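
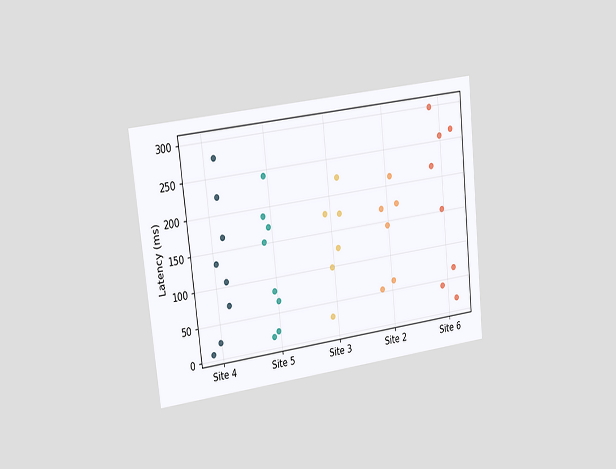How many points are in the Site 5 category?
8

The chart is tilted about 6° counter-clockwise and viewed slightly from the left. Counting the markers in the Site 5 column gives 8.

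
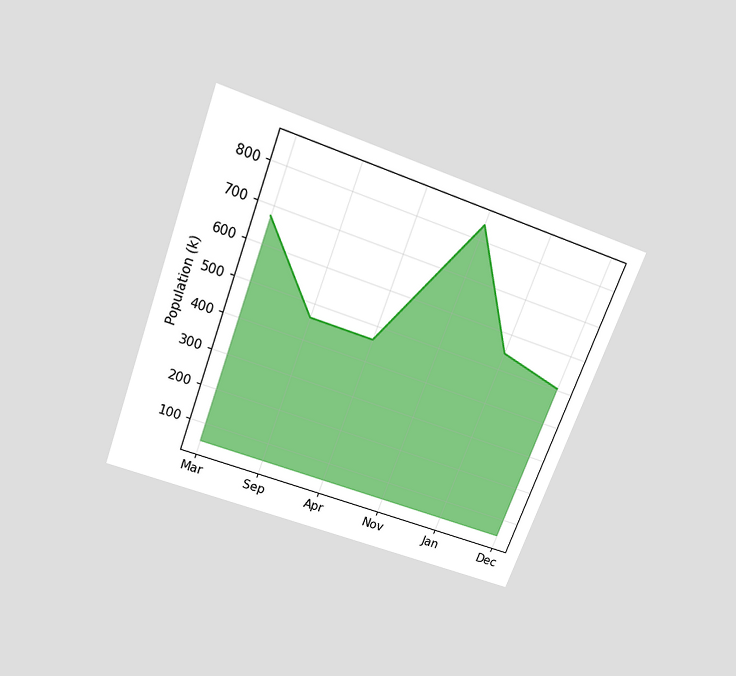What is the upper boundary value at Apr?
The chart is tilted about 20° clockwise and viewed slightly from above. At Apr the upper boundary is at 462k.

462k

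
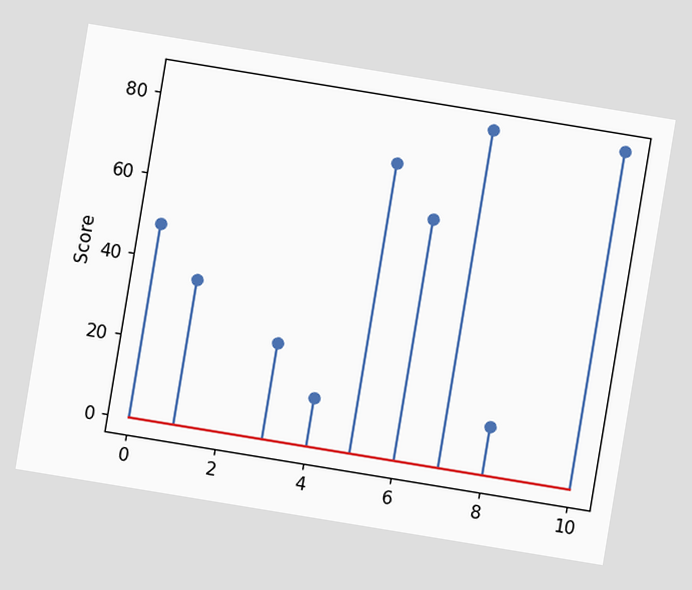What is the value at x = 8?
The chart is tilted about 9° clockwise. The stem at x=8 reaches 12.

12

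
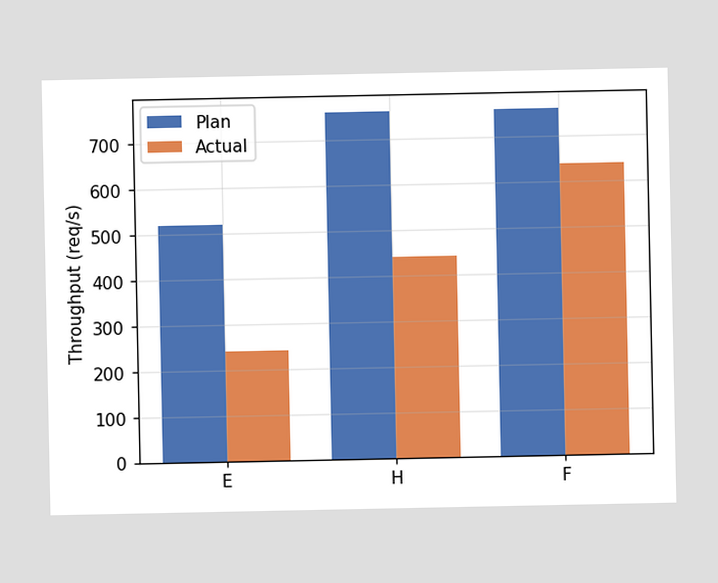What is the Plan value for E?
The Plan bar at E reaches 520req/s on the y-axis.

520req/s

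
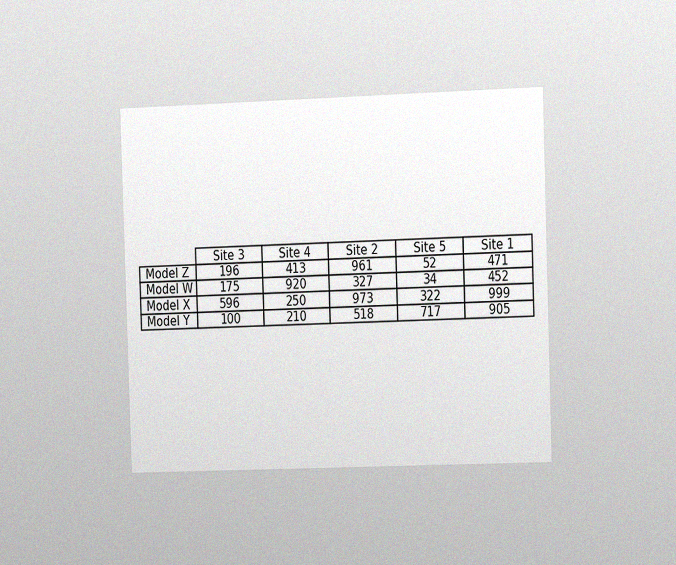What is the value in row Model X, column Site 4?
The chart is viewed slightly from the right, with some photo noise. The (Model X, Site 4) cell reads 250.

250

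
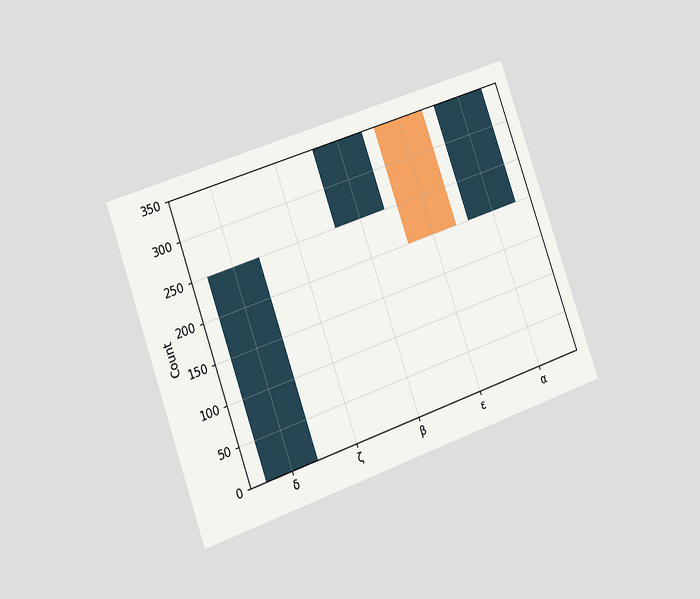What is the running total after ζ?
The chart is tilted about 19° counter-clockwise and viewed slightly from the left. After ζ the running total reaches 250.

250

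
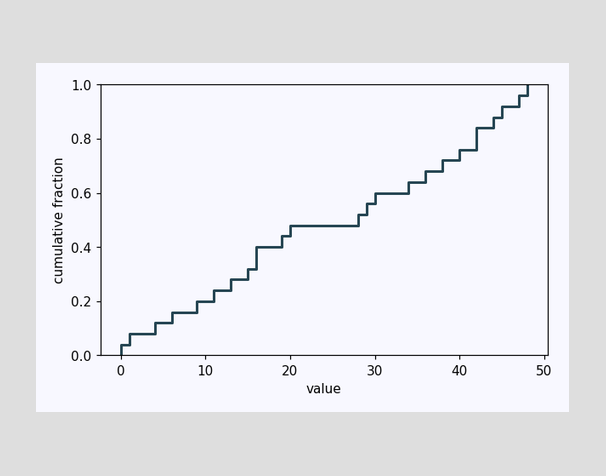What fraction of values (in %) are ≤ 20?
48%

At x=20 the ECDF step is at 48%.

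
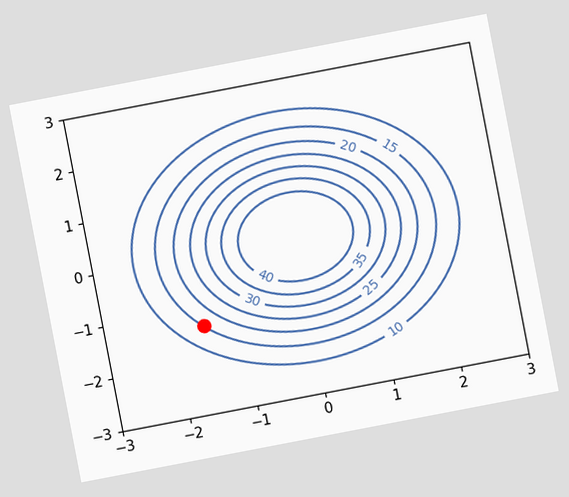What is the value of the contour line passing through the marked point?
15

The chart is tilted about 11° counter-clockwise. The marked point sits on the contour labelled 15.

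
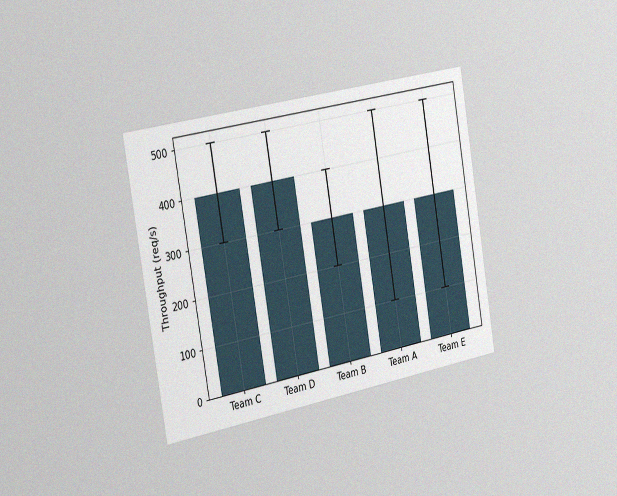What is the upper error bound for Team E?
The chart is tilted about 10° counter-clockwise and viewed slightly from the left, with some photo noise. The Team E bar's upper whisker reaches 500req/s.

500req/s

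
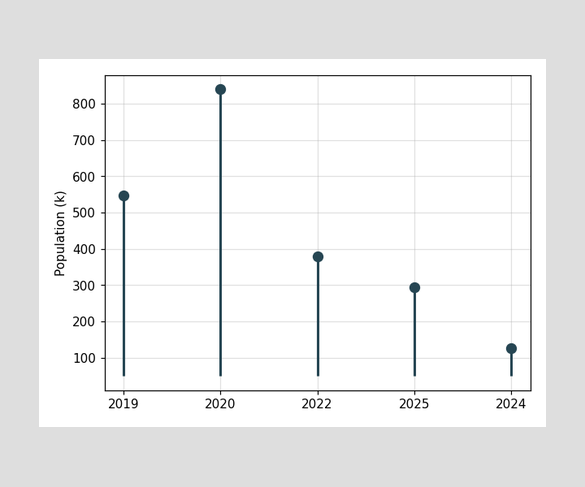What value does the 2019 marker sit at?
The 2019 marker sits at 546k.

546k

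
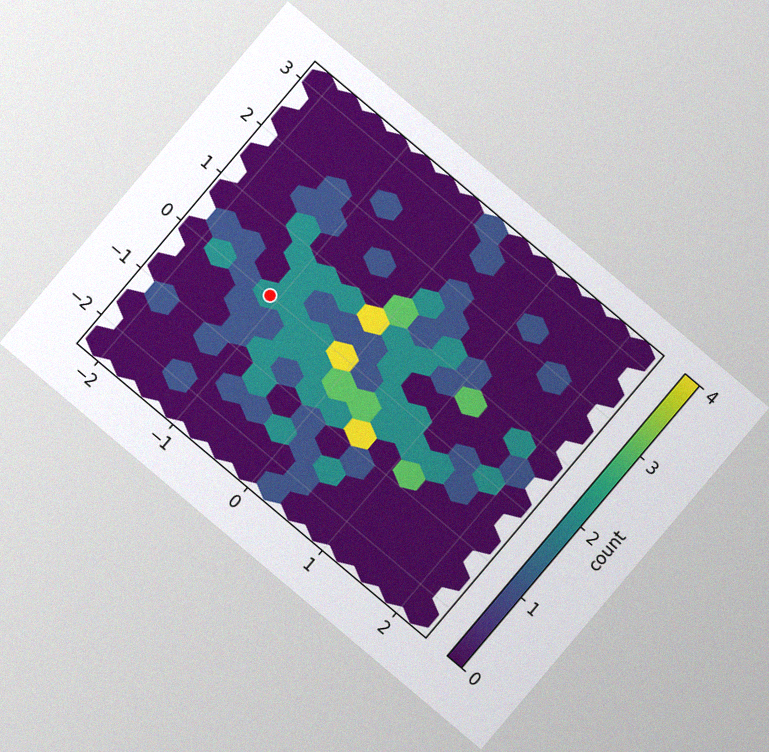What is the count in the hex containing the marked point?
2

The chart is tilted about 40° clockwise, with some photo noise. The marked hex reads 2 on the colorbar.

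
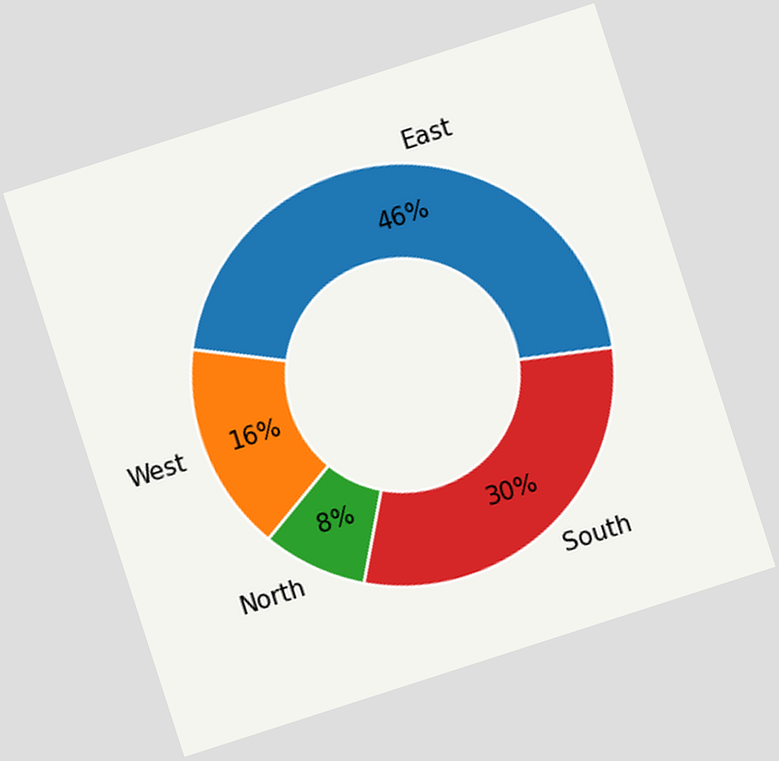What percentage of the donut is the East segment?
The chart is tilted about 18° counter-clockwise. The East segment takes up 46% of the ring.

46%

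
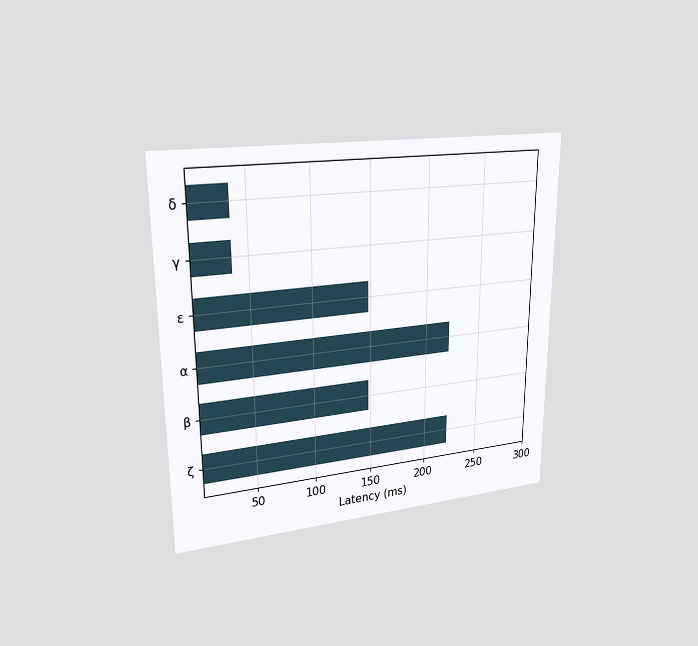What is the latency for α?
The chart is viewed at a slight angle. Reading along the chart's x-axis, the α bar reaches 222ms.

222ms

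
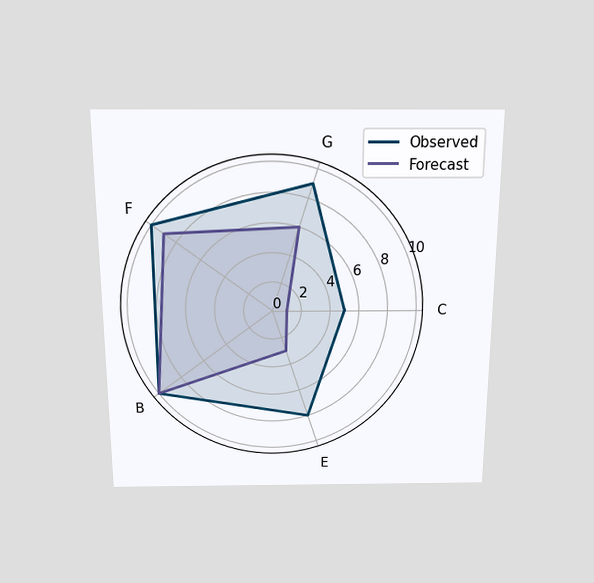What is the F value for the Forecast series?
9

The chart is viewed slightly from above. On the F axis, Forecast reaches 9.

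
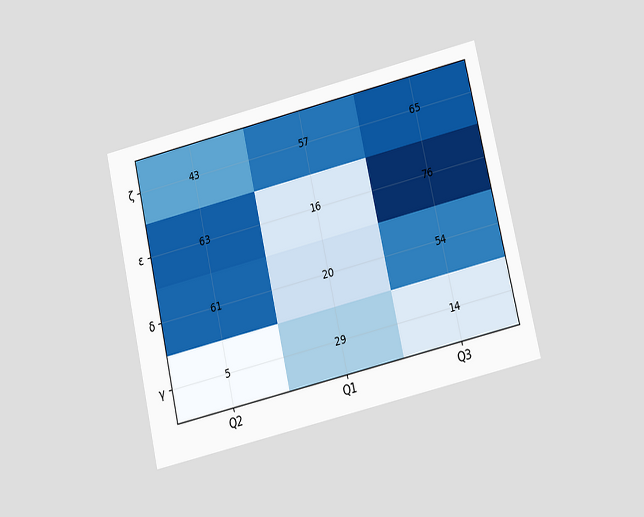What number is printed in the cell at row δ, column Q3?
The chart is tilted about 13° counter-clockwise and viewed at a slight angle. The (δ, Q3) cell reads 54.

54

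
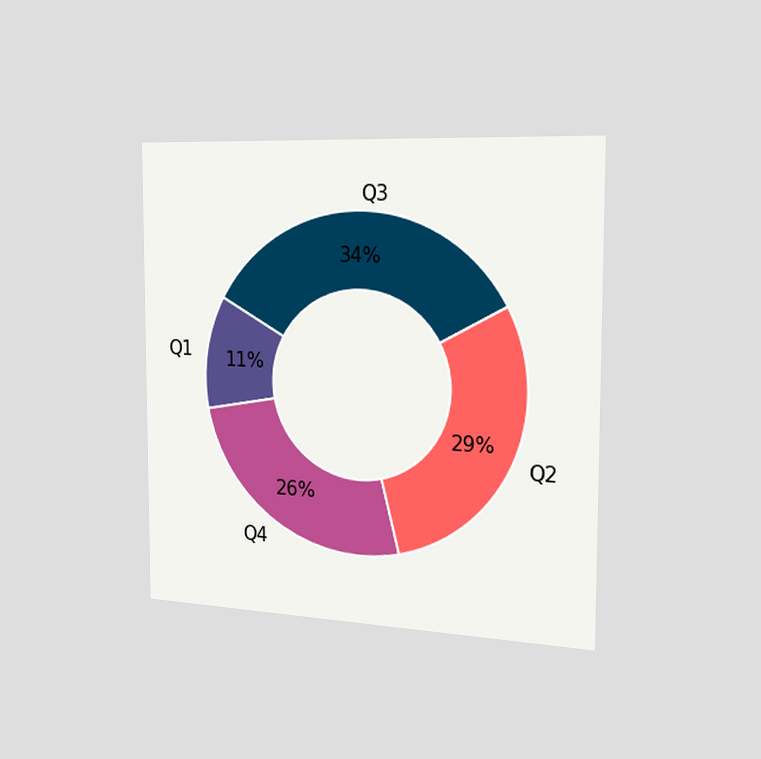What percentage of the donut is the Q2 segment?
The chart is viewed slightly from the right. The Q2 segment takes up 29% of the ring.

29%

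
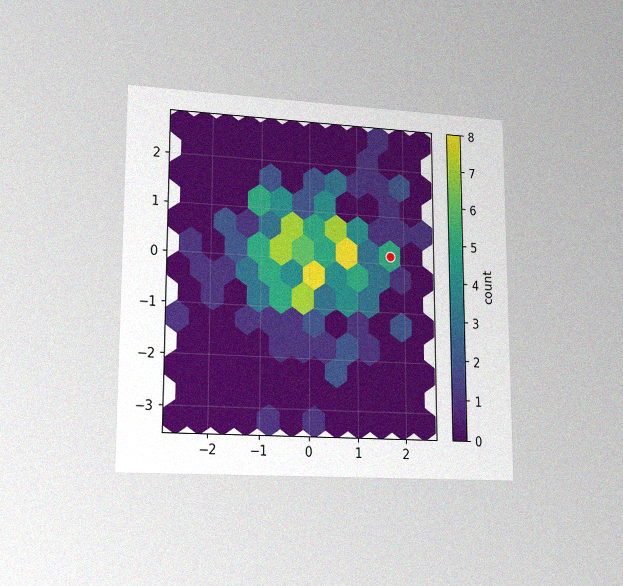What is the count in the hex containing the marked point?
5

The chart is viewed slightly from the left, with some photo noise. The marked hex reads 5 on the colorbar.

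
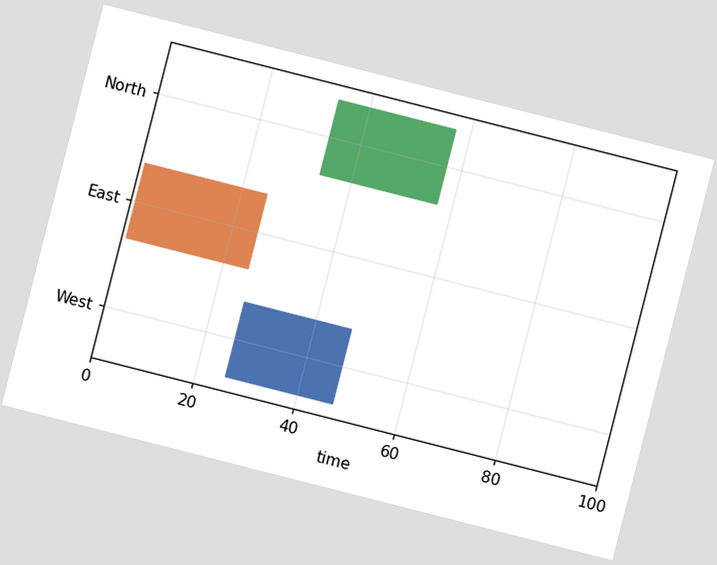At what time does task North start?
34

The chart is tilted about 14° clockwise. The North bar begins at t=34.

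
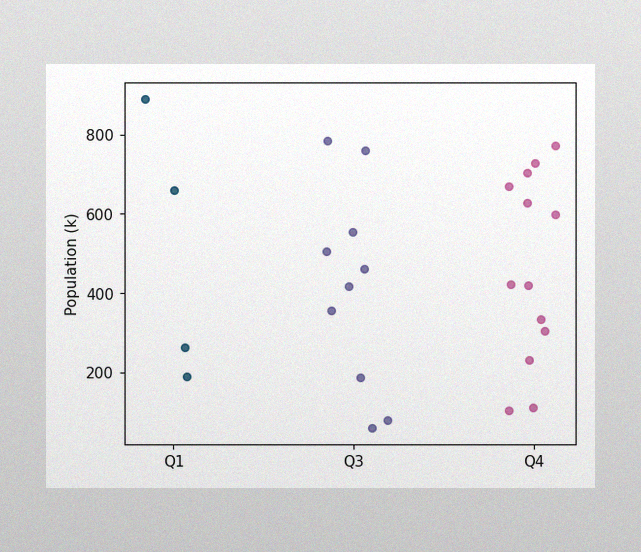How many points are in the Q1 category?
4

The image has some photo noise and uneven lighting. Counting the markers in the Q1 column gives 4.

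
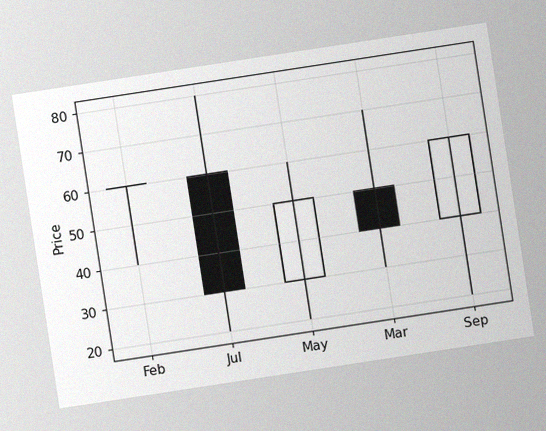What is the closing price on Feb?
60

The chart is tilted about 9° counter-clockwise, with some photo noise. The Feb candle closes at 60.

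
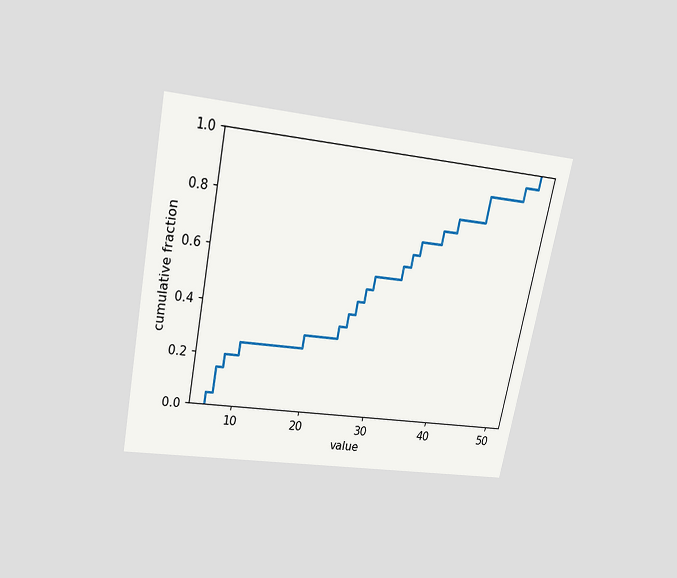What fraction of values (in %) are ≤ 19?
30%

The chart is tilted about 11° clockwise and viewed slightly from above. At x=19 the ECDF step is at 30%.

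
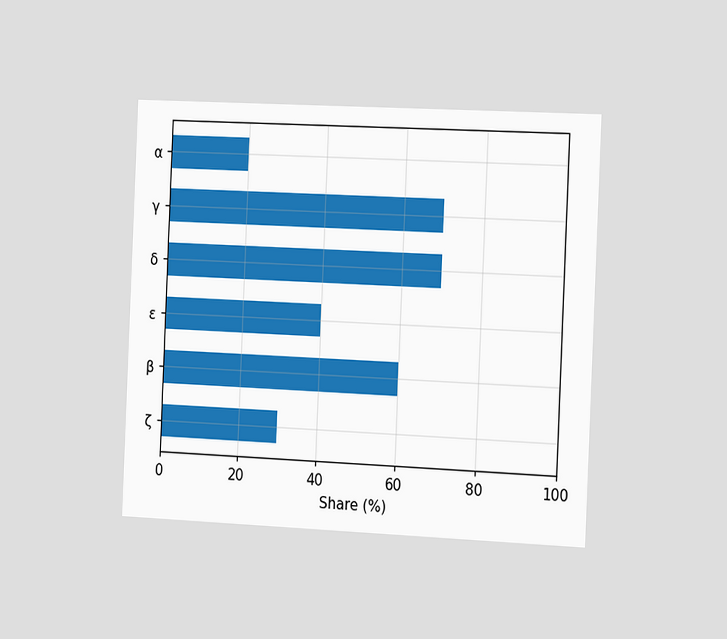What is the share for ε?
The chart is tilted about 3° clockwise and viewed slightly from the right. Reading along the chart's x-axis, the ε bar reaches 40%.

40%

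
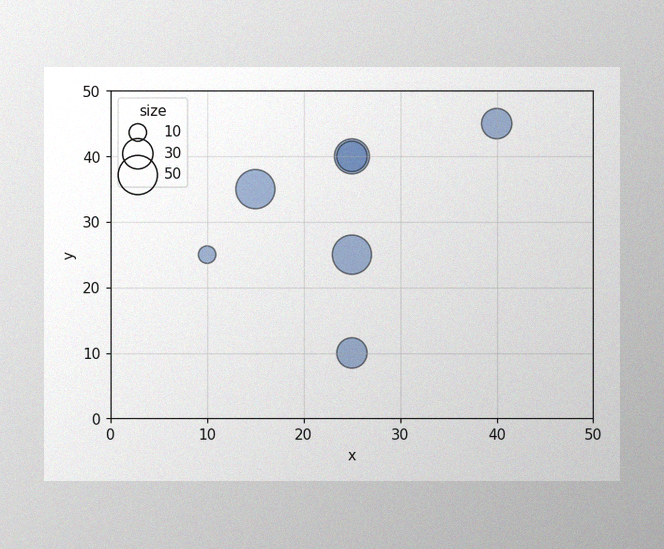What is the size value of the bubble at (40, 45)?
The image has some photo noise and uneven lighting. Matching the bubble at (40, 45) against the size legend gives 30.

30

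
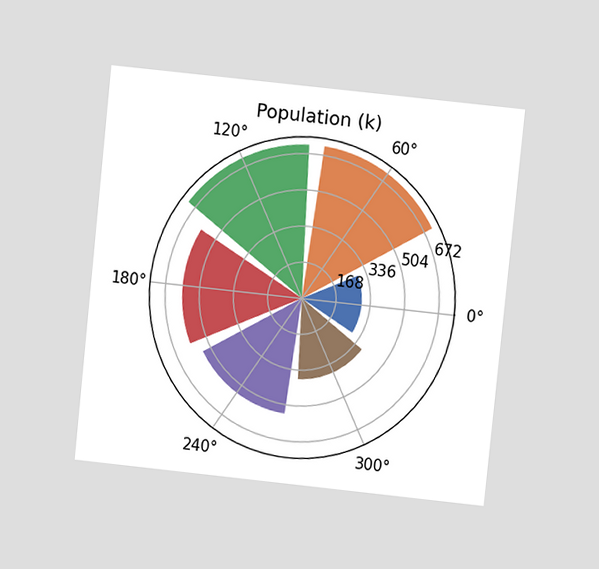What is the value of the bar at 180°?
The chart is tilted about 6° clockwise and viewed at a slight angle. The bar at 180° reaches 588k on the radial axis.

588k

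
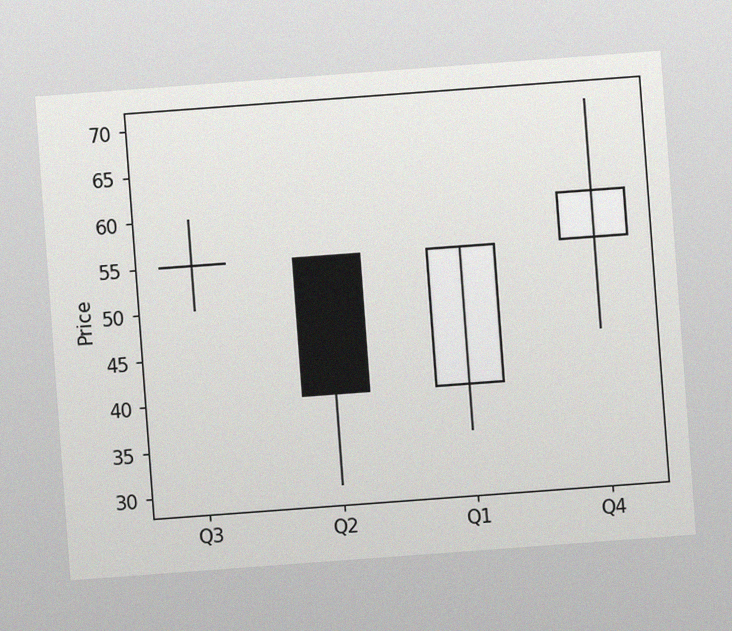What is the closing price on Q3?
The chart is tilted about 4° counter-clockwise, with some photo noise. The Q3 candle closes at 55.

55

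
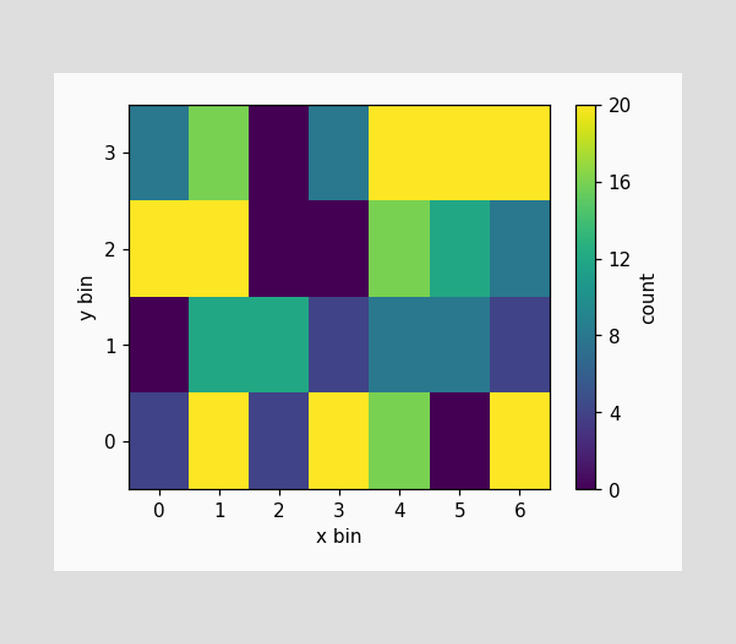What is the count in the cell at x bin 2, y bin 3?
Matching the cell (2, 3) against the colorbar gives 0.

0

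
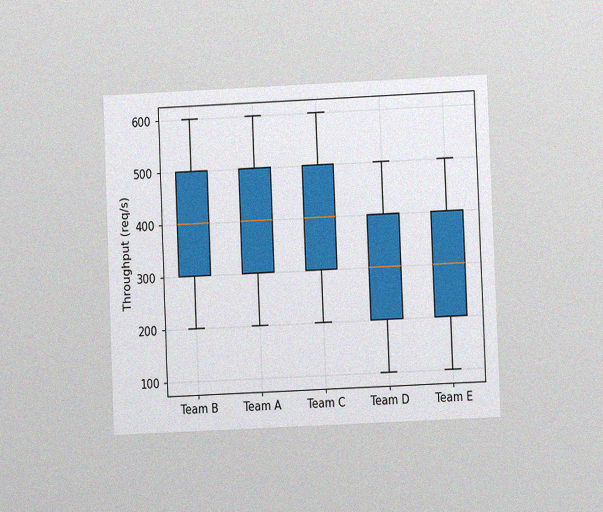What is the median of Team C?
400req/s

The chart is tilted about 2° counter-clockwise and viewed at a slight angle, with some photo noise. The median line in the Team C box sits at 400req/s.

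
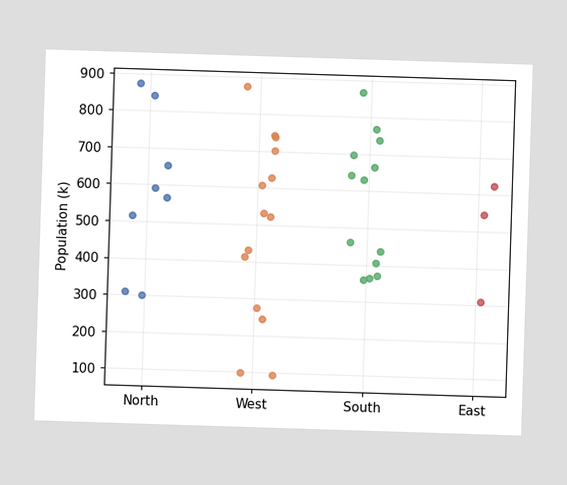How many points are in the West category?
Counting the markers in the West column gives 14.

14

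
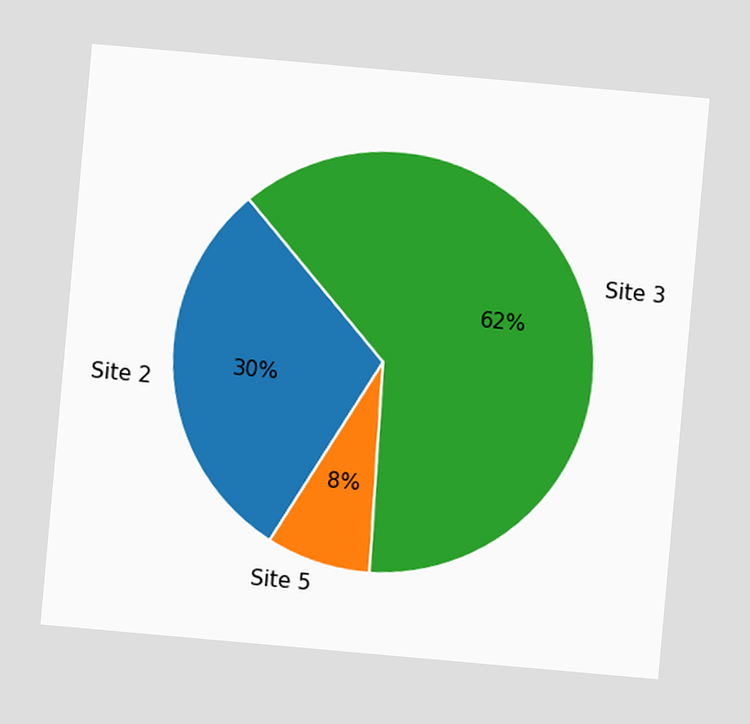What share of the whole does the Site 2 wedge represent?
30%

The chart is tilted about 5° clockwise. The Site 2 slice takes up 30% of the pie.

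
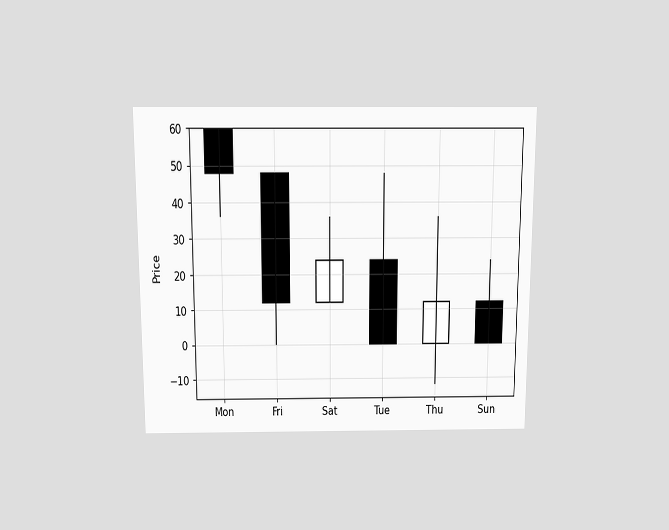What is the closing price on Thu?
12

The chart is viewed slightly from above. The Thu candle closes at 12.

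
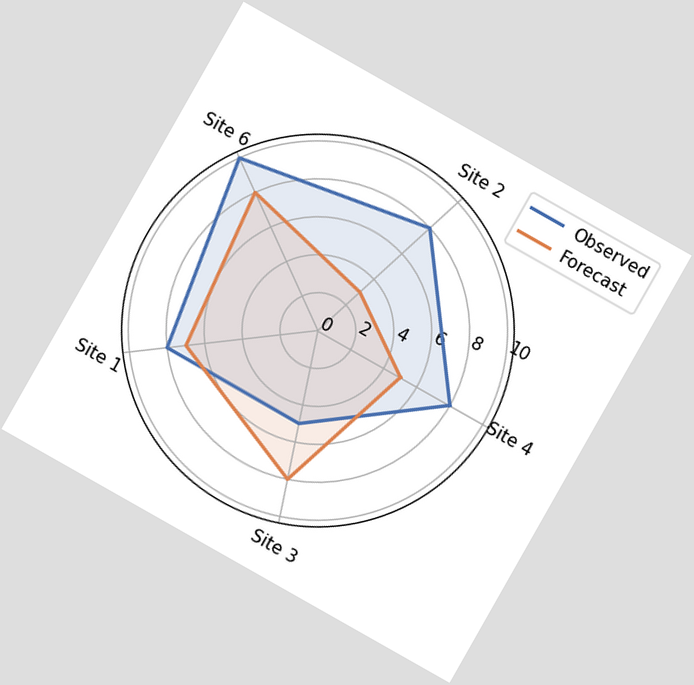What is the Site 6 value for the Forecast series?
8

The chart is tilted about 30° clockwise. On the Site 6 axis, Forecast reaches 8.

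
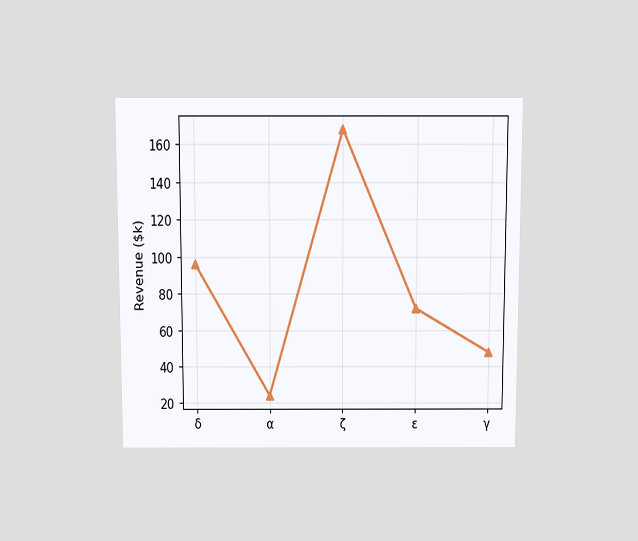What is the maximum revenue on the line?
$168k

The chart is viewed slightly from above. The highest point is at ζ, and reading across to the y-axis gives $168k.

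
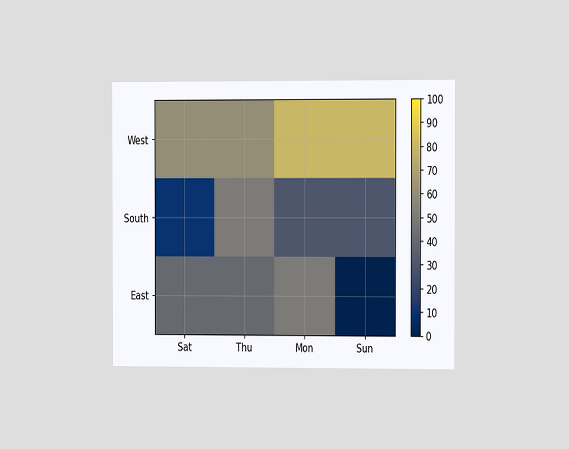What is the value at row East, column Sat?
The chart is viewed slightly from the right. Matching cell (East, Sat) against the colorbar gives 40.

40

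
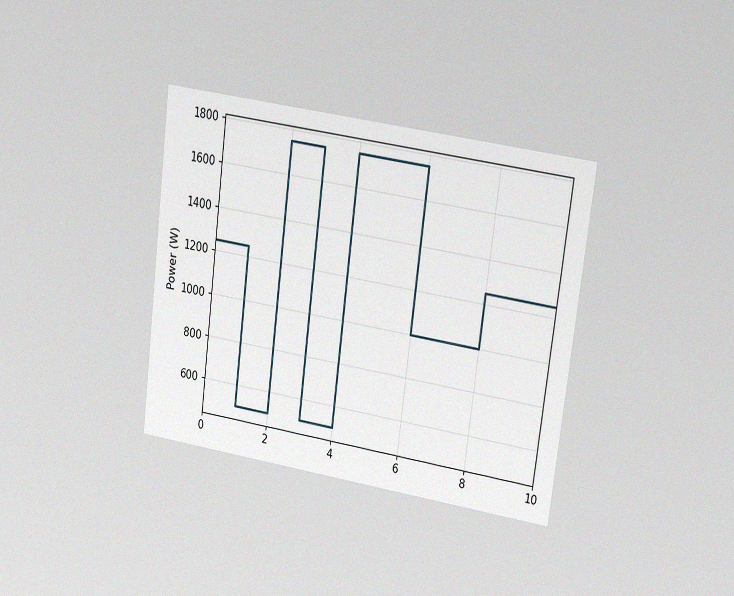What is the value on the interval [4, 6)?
The chart is tilted about 7° clockwise and viewed at a slight angle, with some photo noise. On [4, 6) the step sits at 1750W.

1750W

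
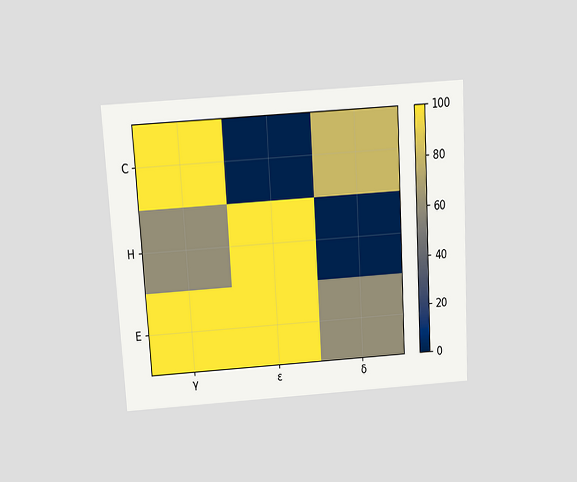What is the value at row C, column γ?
100

The chart is tilted about 3° counter-clockwise and viewed slightly from above. Matching cell (C, γ) against the colorbar gives 100.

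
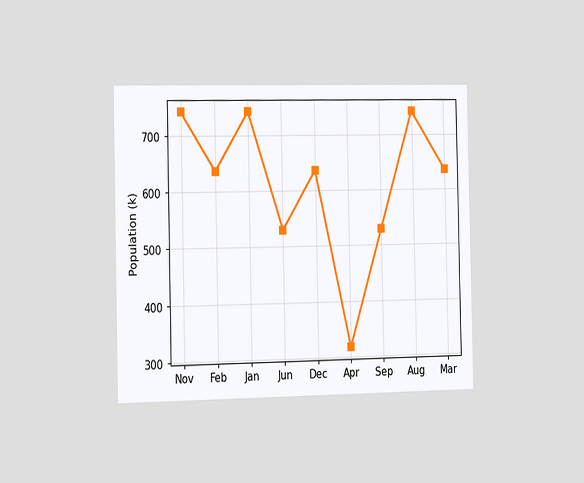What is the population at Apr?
The chart is viewed slightly from the left. At Apr, the line is at 318k.

318k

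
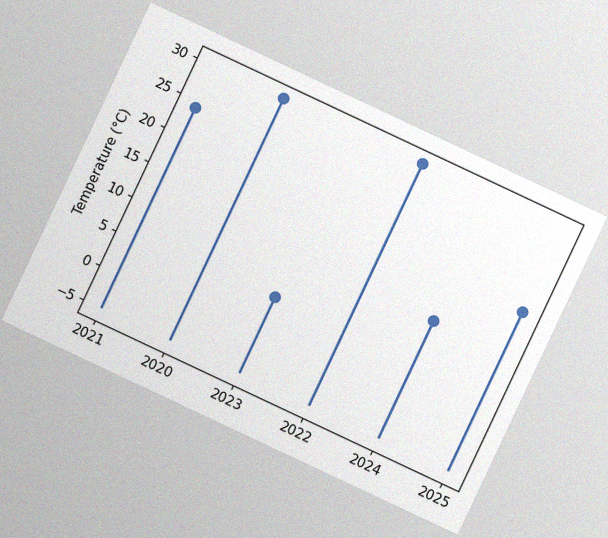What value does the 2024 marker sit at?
12°C

The chart is tilted about 25° clockwise, with some photo noise. The 2024 marker sits at 12°C.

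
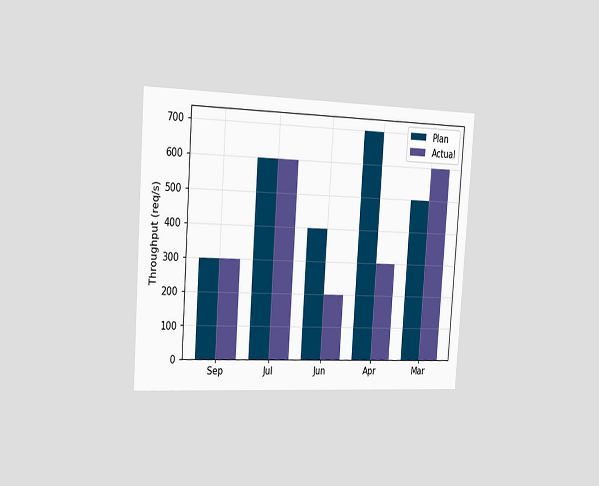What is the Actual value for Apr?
300req/s

The chart is tilted about 4° clockwise and viewed slightly from the left. The Actual bar at Apr reaches 300req/s on the y-axis.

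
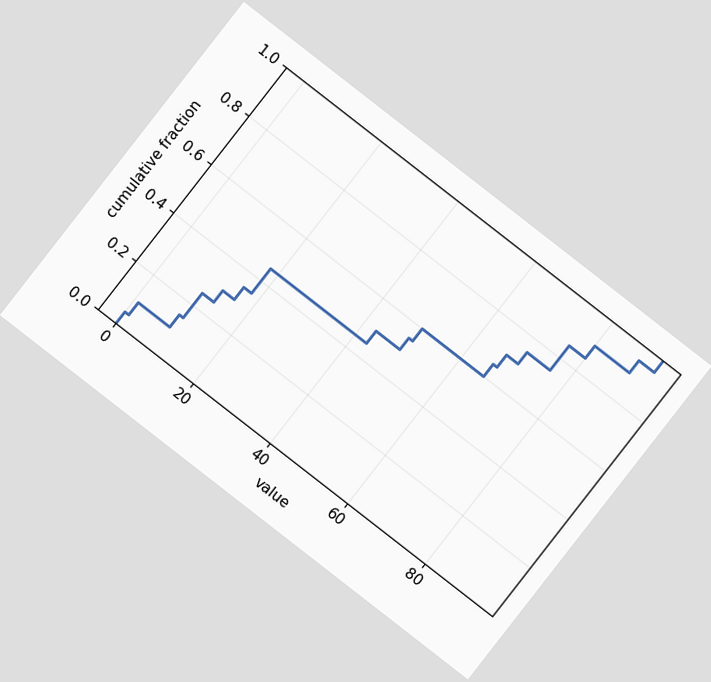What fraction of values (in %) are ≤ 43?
The chart is tilted about 38° clockwise. At x=43 the ECDF step is at 50%.

50%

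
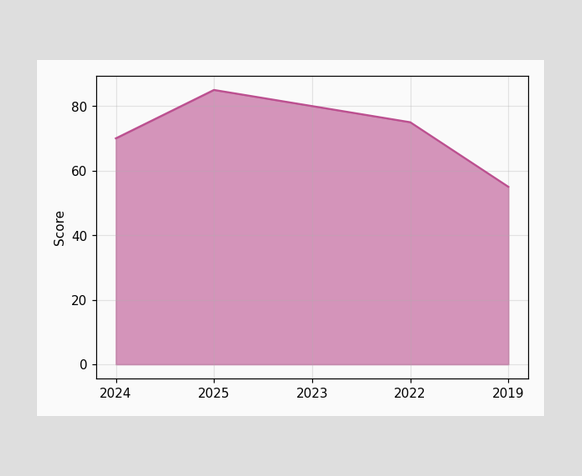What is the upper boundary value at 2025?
At 2025 the upper boundary is at 85.

85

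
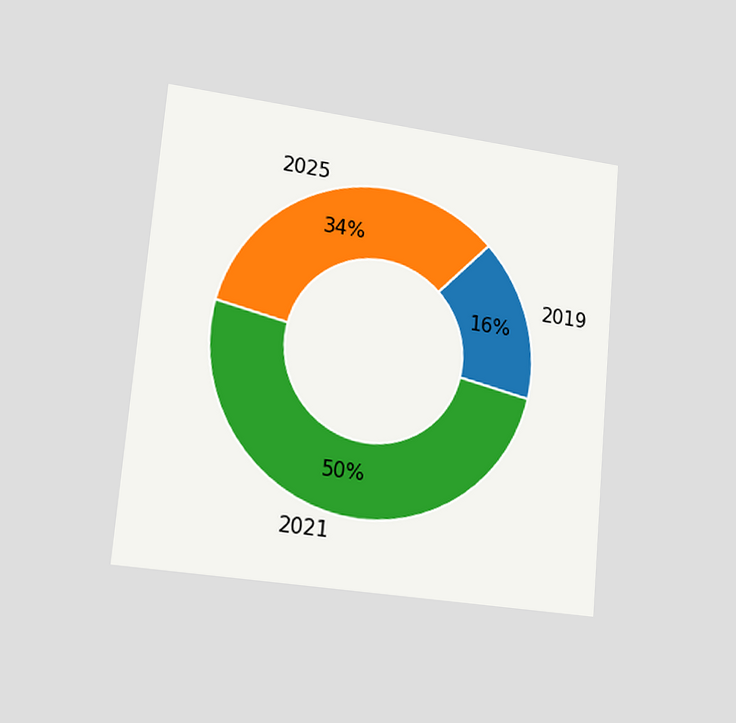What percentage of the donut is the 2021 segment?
50%

The chart is tilted about 5° clockwise and viewed slightly from the left. The 2021 segment takes up 50% of the ring.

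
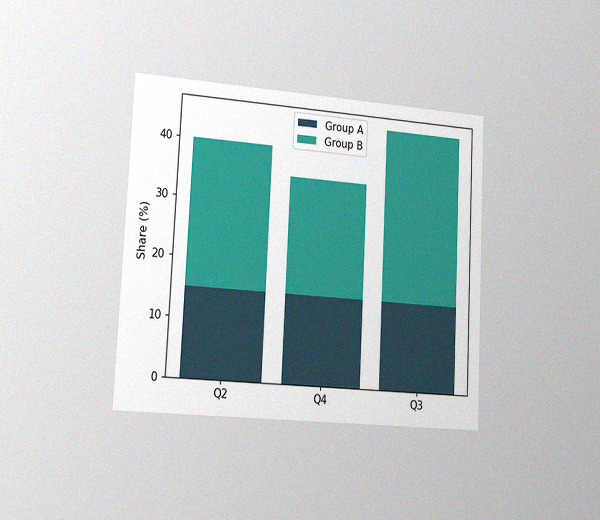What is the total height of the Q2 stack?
40%

The chart is tilted about 3° clockwise and viewed slightly from the left, with some photo noise. The Q2 stack's top reaches 40% on the y-axis.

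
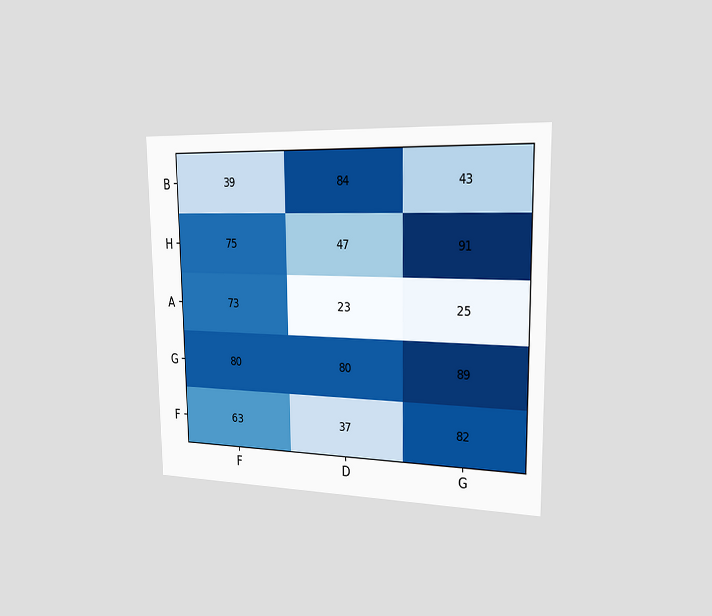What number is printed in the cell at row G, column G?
89

The chart is viewed slightly from the right. The (G, G) cell reads 89.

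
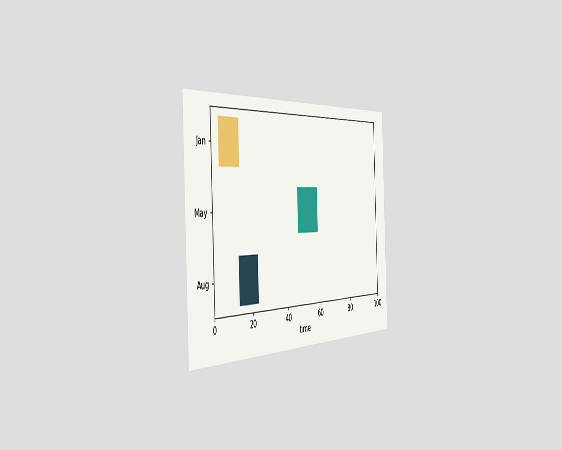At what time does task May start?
47

The chart is tilted about 3° counter-clockwise and viewed slightly from the left. The May bar begins at t=47.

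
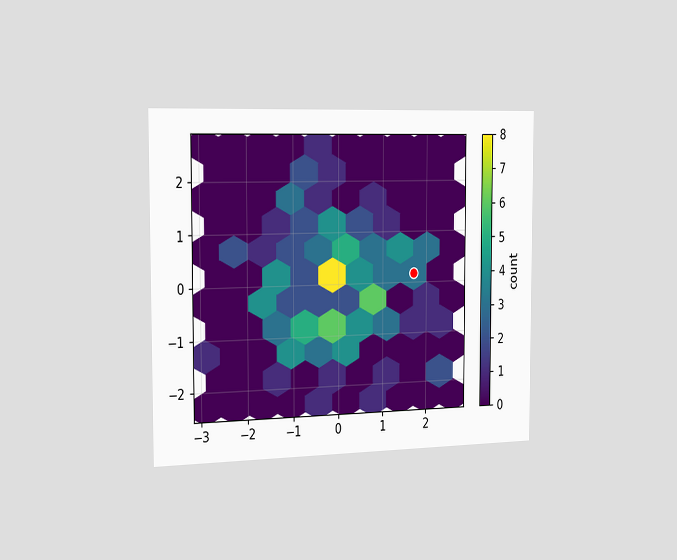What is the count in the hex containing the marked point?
The chart is viewed slightly from the left. The marked hex reads 3 on the colorbar.

3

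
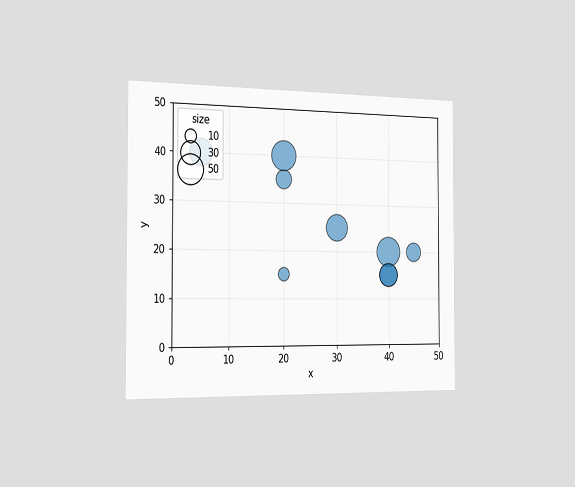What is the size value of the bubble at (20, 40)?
50

The chart is viewed slightly from the left. Matching the bubble at (20, 40) against the size legend gives 50.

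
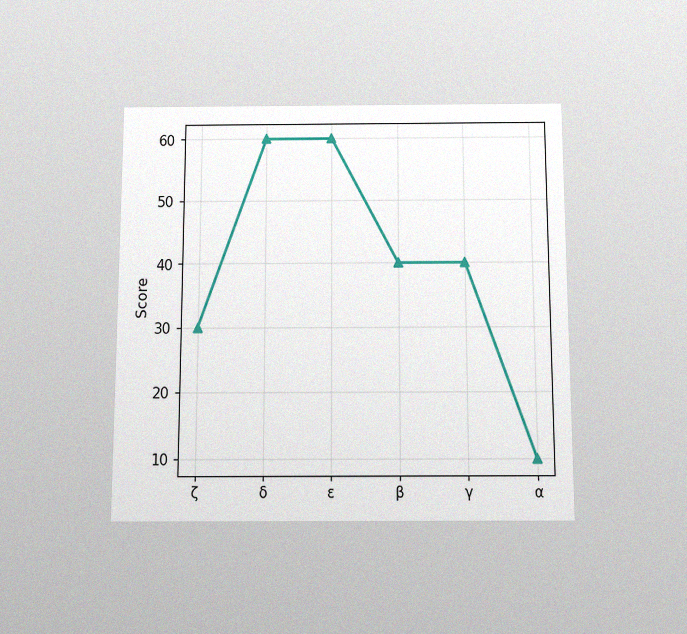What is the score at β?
The chart is viewed slightly from below, with some photo noise. At β, the line is at 40.

40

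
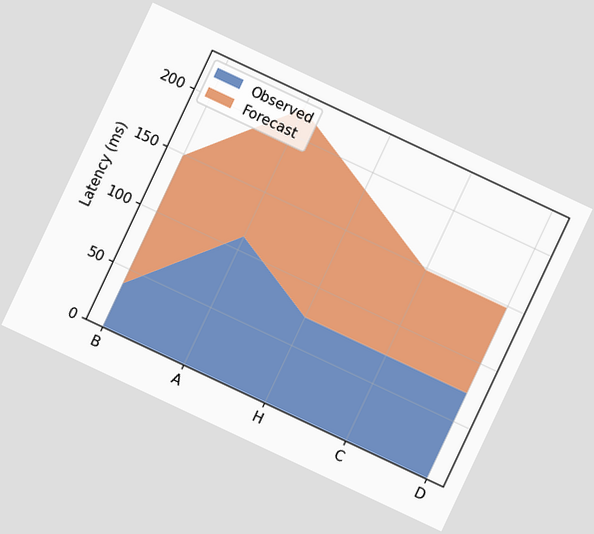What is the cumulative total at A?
222ms

The chart is tilted about 25° clockwise. The stacked total at A reaches 222ms.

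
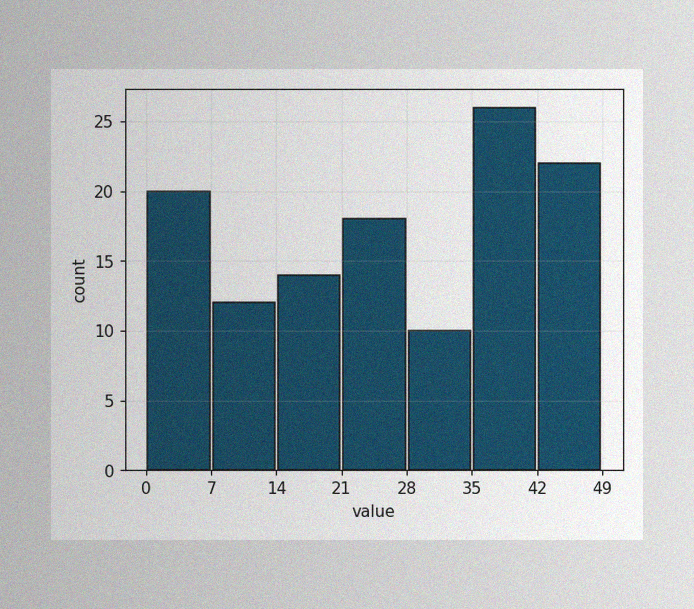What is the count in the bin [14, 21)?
14

The image has some photo noise and uneven lighting. The [14, 21) bin has height 14.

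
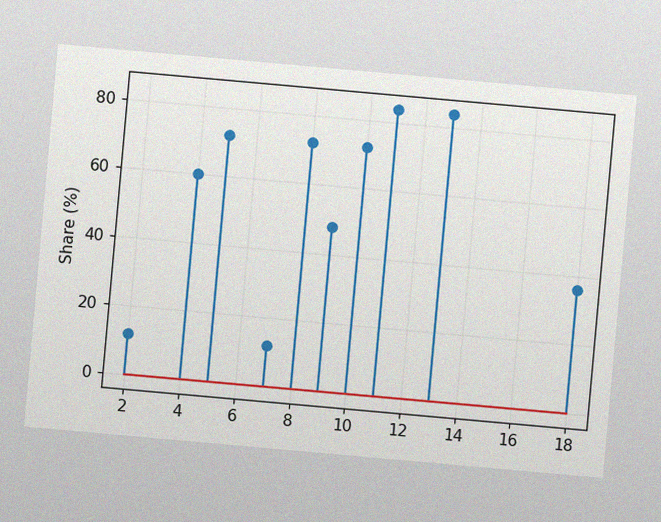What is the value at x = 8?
72%

The chart is tilted about 5° clockwise, with some photo noise. The stem at x=8 reaches 72%.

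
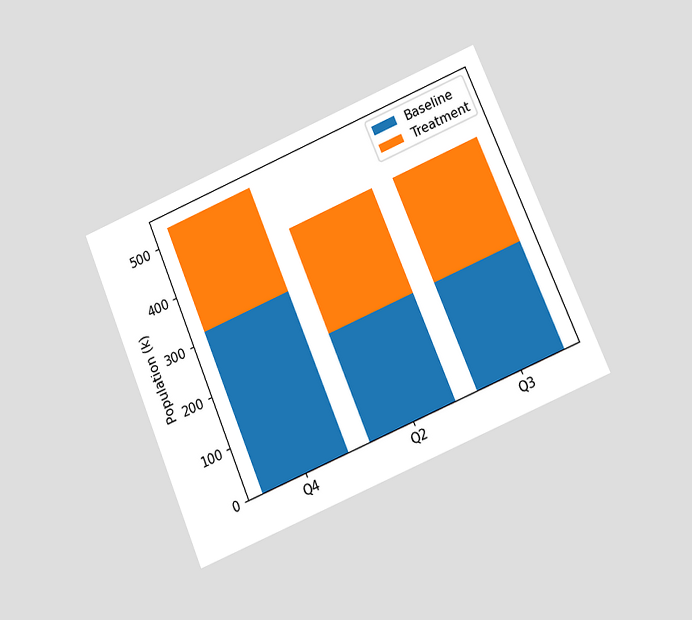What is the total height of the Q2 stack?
The chart is tilted about 23° counter-clockwise and viewed at a slight angle. The Q2 stack's top reaches 424k on the y-axis.

424k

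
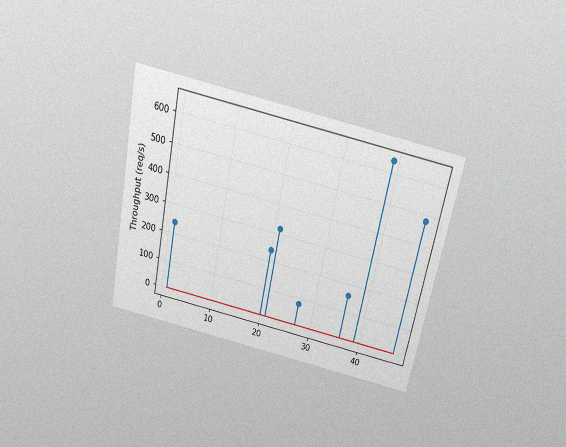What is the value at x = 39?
The chart is tilted about 11° clockwise and viewed slightly from above, with some photo noise. The stem at x=39 reaches 640req/s.

640req/s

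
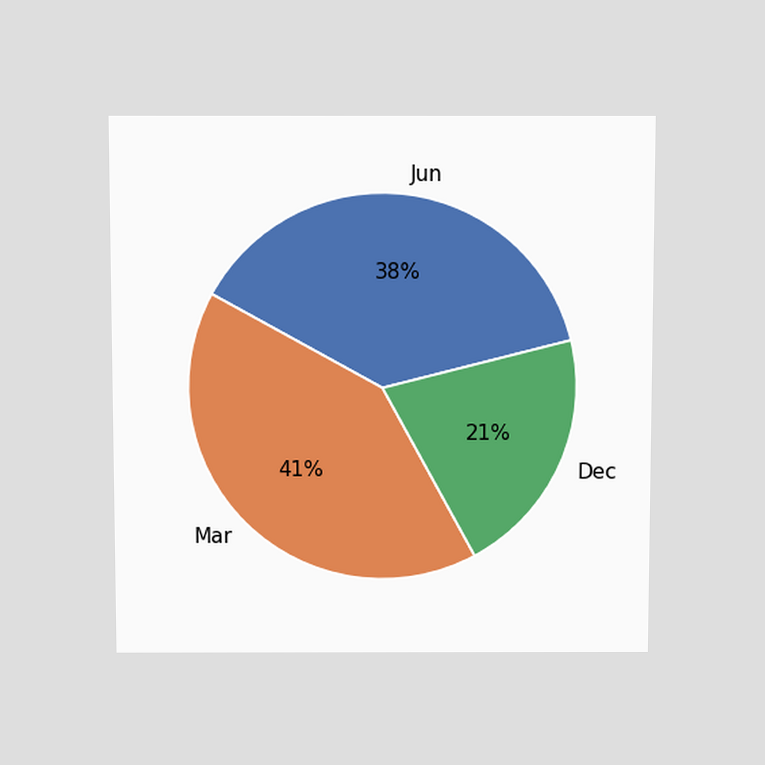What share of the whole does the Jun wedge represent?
38%

The chart is viewed slightly from above. The Jun slice takes up 38% of the pie.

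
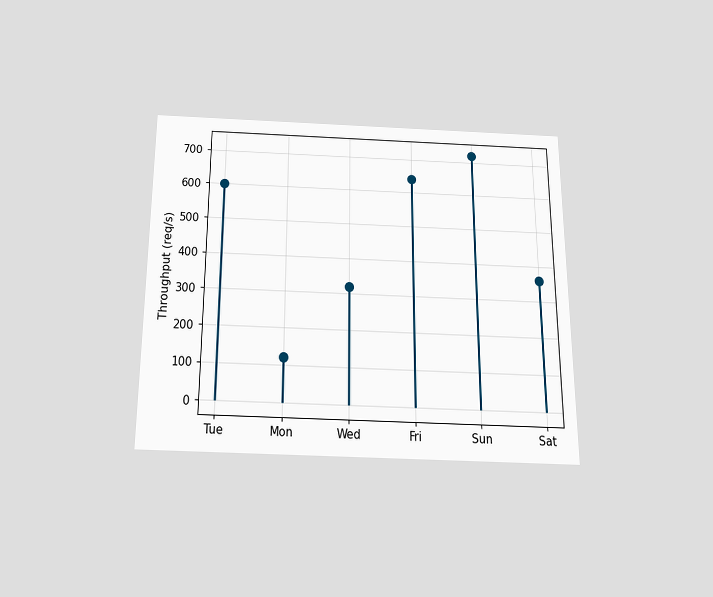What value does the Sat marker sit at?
The chart is viewed slightly from below. The Sat marker sits at 360req/s.

360req/s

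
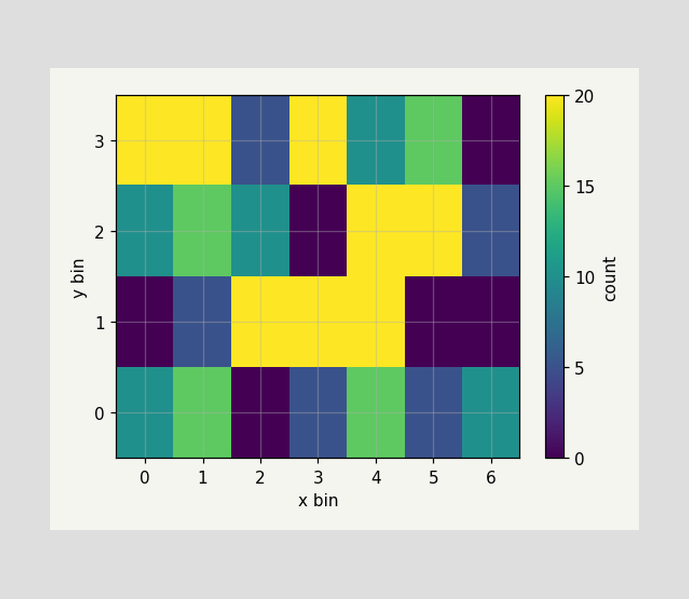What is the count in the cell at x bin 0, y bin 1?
Matching the cell (0, 1) against the colorbar gives 0.

0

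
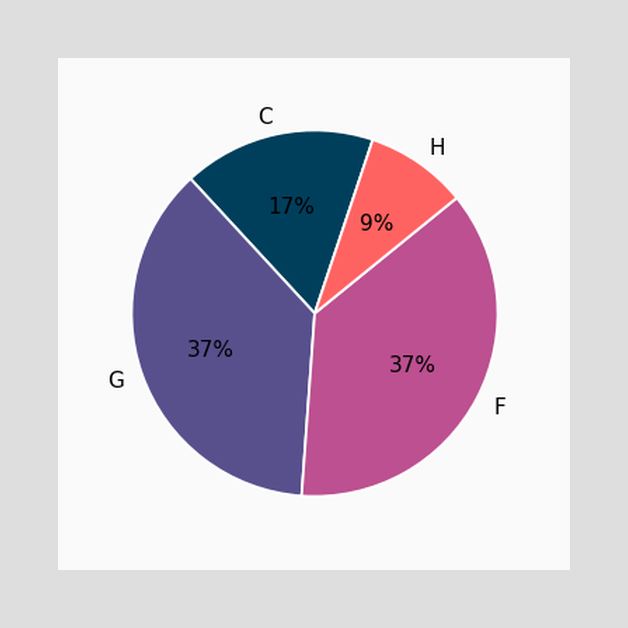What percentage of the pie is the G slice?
37%

The G slice takes up 37% of the pie.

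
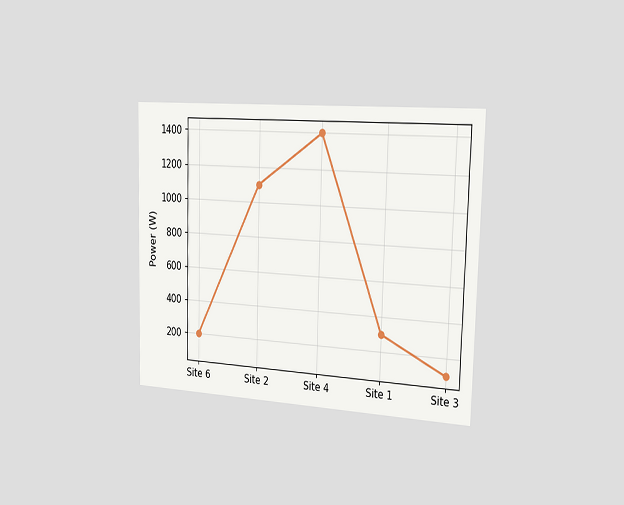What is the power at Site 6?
200W

The chart is viewed slightly from the right. At Site 6, the line is at 200W.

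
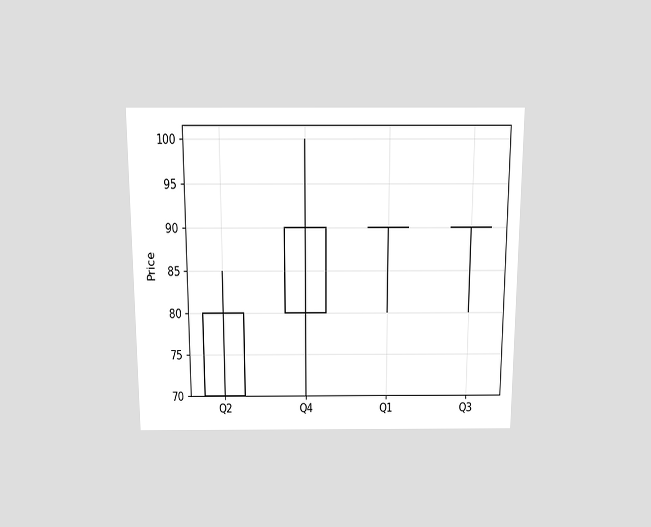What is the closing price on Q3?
90

The chart is viewed slightly from above. The Q3 candle closes at 90.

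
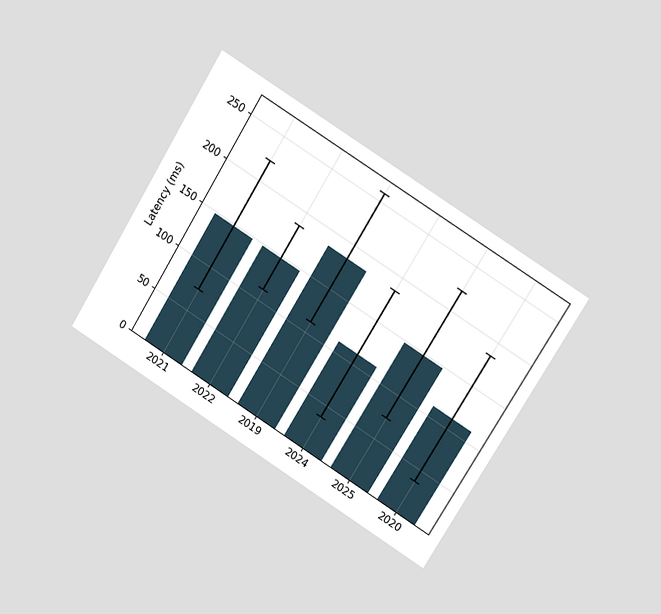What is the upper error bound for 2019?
The chart is tilted about 32° clockwise and viewed at a slight angle. The 2019 bar's upper whisker reaches 259ms.

259ms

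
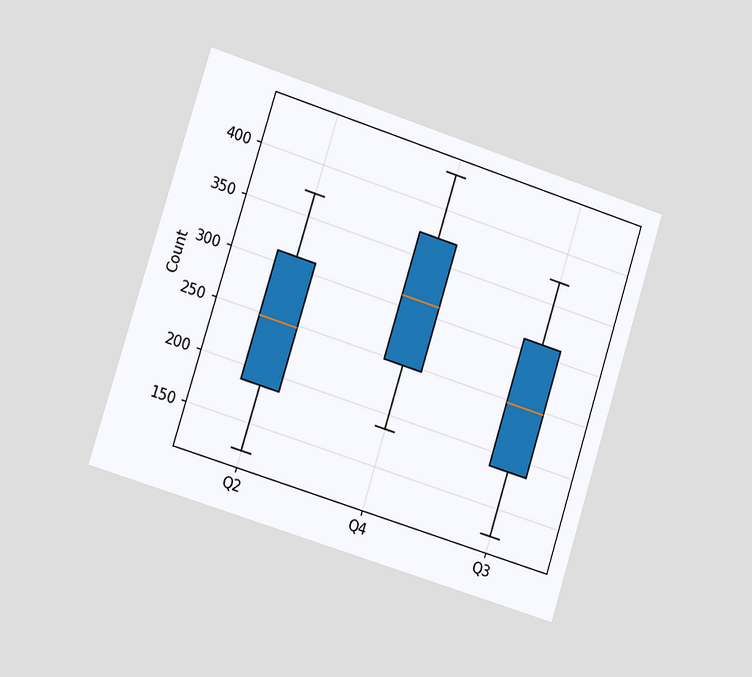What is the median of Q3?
The chart is tilted about 17° clockwise and viewed slightly from the left. The median line in the Q3 box sits at 248.

248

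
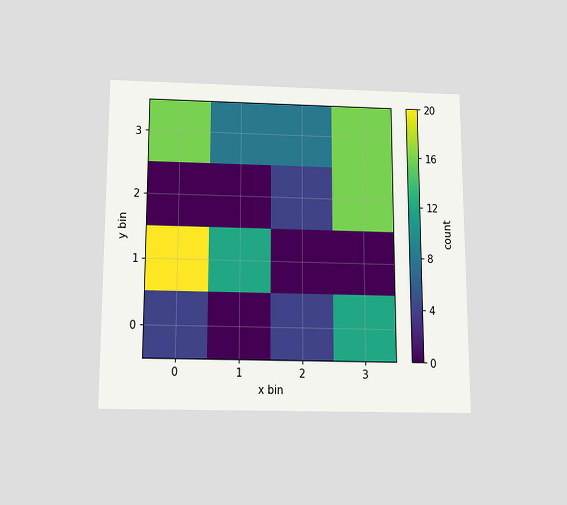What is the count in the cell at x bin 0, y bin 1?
The chart is viewed slightly from below. Matching the cell (0, 1) against the colorbar gives 20.

20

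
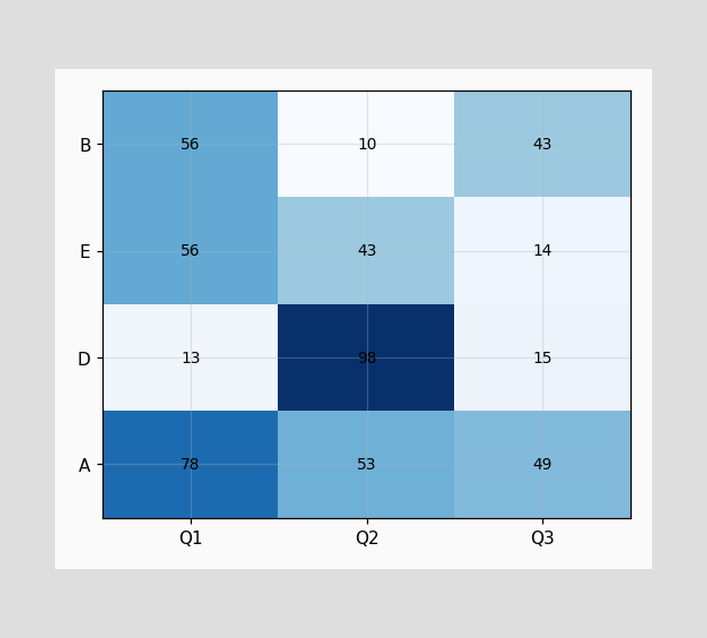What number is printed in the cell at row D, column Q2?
The (D, Q2) cell reads 98.

98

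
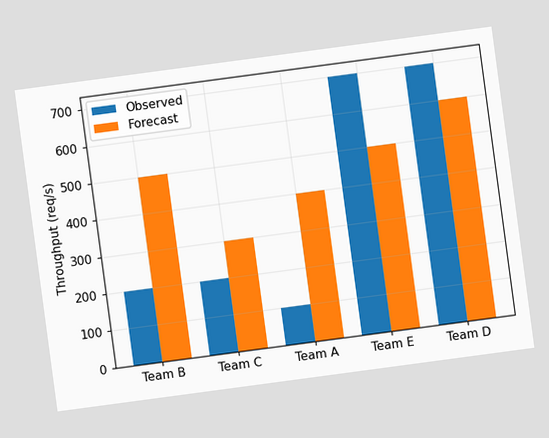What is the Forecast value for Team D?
The chart is tilted about 8° counter-clockwise. The Forecast bar at Team D reaches 600req/s on the y-axis.

600req/s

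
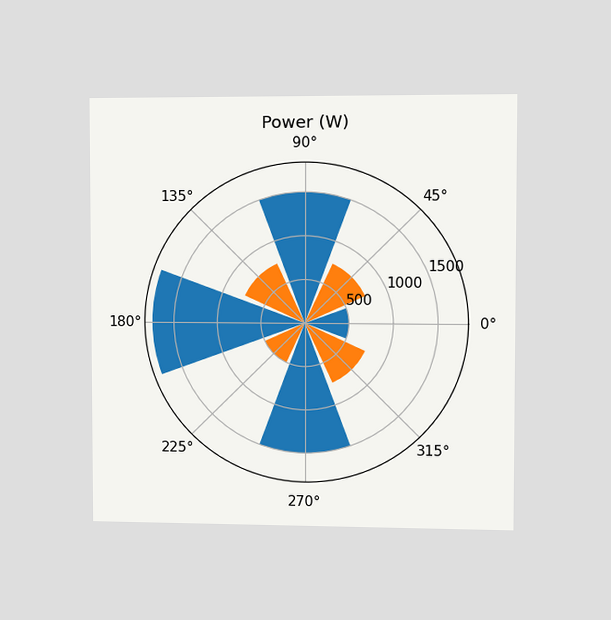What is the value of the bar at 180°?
The chart is viewed slightly from the right. The bar at 180° reaches 1750W on the radial axis.

1750W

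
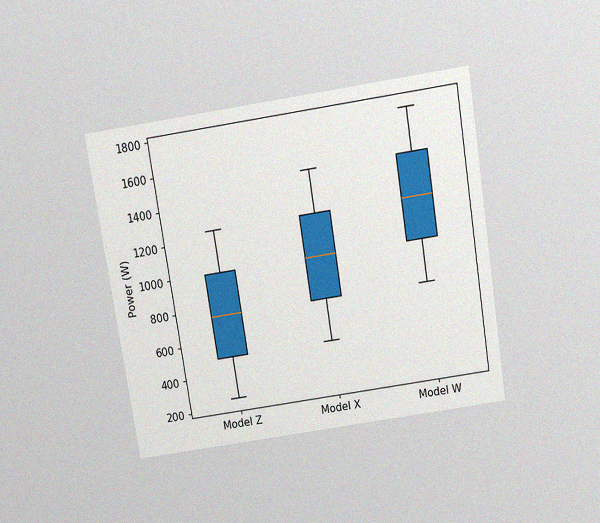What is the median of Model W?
1250W

The chart is tilted about 9° counter-clockwise and viewed slightly from above, with some photo noise. The median line in the Model W box sits at 1250W.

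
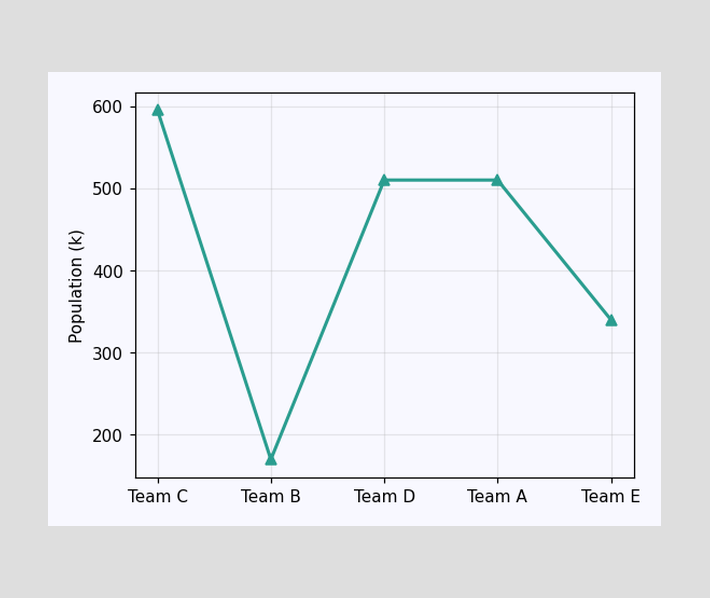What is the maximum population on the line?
595k

The highest point is at Team C, and reading across to the y-axis gives 595k.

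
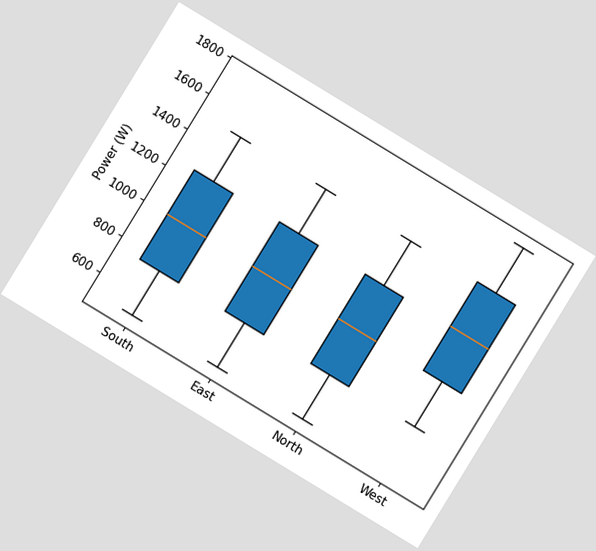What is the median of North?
The chart is tilted about 31° clockwise. The median line in the North box sits at 1000W.

1000W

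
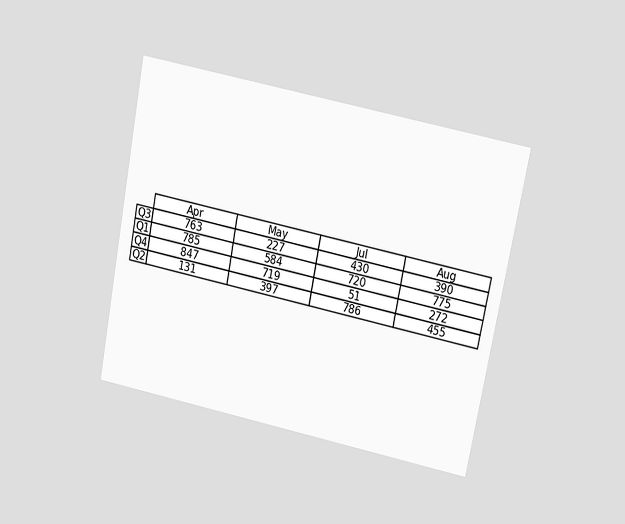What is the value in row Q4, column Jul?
The chart is tilted about 11° clockwise and viewed at a slight angle. The (Q4, Jul) cell reads 51.

51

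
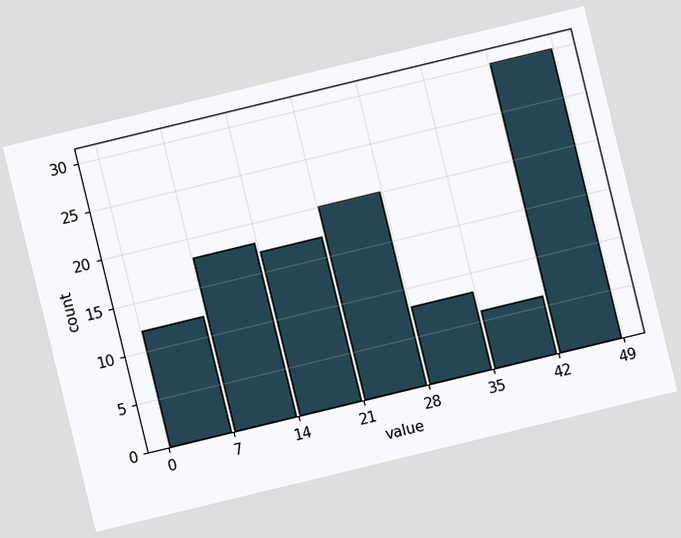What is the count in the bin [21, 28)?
The chart is tilted about 14° counter-clockwise. The [21, 28) bin has height 20.

20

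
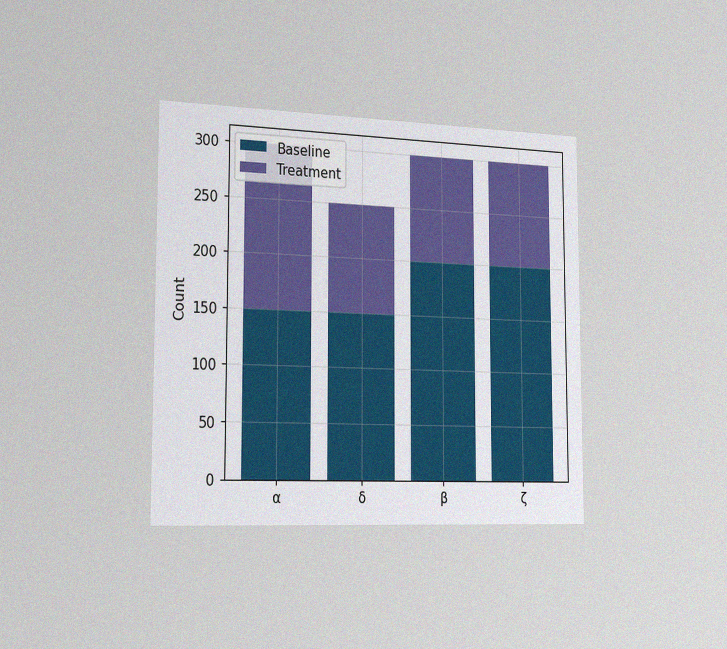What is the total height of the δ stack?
250

The chart is viewed slightly from the left, with some photo noise. The δ stack's top reaches 250 on the y-axis.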